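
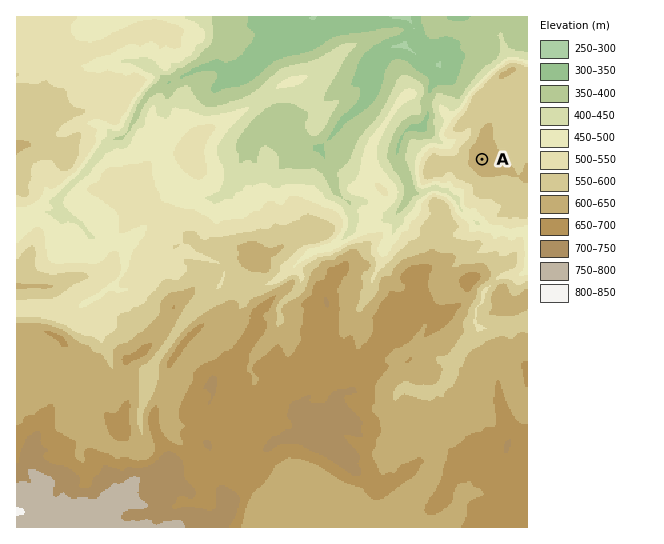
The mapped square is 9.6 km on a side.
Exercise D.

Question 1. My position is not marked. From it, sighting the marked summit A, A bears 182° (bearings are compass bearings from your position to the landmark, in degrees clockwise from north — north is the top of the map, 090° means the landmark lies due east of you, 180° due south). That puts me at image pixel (485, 79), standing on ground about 490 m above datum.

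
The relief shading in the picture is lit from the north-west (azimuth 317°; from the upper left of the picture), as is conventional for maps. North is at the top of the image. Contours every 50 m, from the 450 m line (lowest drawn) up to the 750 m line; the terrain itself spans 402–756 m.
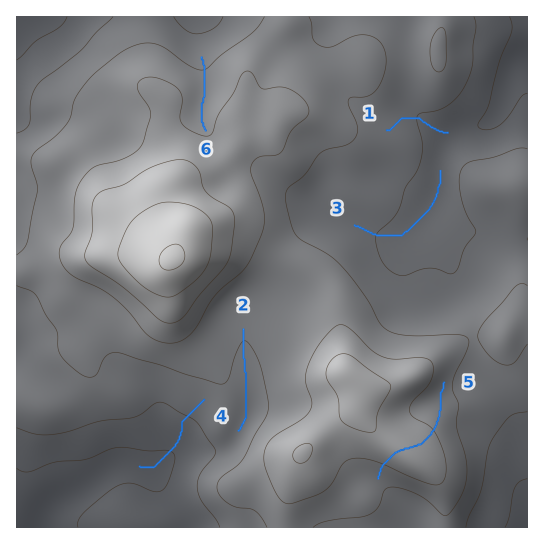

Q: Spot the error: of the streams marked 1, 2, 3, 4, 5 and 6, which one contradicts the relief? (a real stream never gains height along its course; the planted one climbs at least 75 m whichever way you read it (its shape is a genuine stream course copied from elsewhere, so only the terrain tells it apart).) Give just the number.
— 5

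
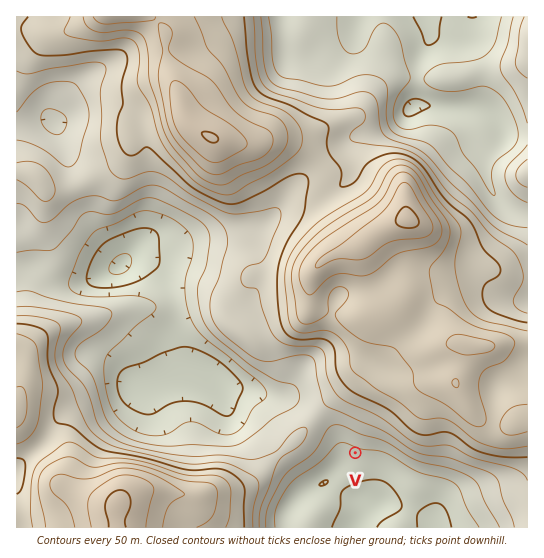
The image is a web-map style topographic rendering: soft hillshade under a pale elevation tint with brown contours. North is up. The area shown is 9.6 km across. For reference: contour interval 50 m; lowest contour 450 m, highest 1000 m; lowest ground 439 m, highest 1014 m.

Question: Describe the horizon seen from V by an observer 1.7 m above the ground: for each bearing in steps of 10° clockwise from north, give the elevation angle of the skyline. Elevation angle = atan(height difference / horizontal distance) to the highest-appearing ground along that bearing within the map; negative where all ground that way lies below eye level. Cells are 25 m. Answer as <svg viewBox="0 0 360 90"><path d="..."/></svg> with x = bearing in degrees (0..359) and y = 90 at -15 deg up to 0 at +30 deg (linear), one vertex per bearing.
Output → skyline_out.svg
<svg viewBox="0 0 360 90"><path d="M0 39l10-2 10-1 10 0 10 0 10 1 10 0 10 2 10 4 10 6 10 5 10 1 10 4 10 3 10 0 10-1 10 1 10 3 10 1 10-1 10-3 10-2 10 0 10-3 10-8 10-2 10 1 10 1 10-1 10-1 10 0 10 1 10 0 10-1 10-3 10-3"/></svg>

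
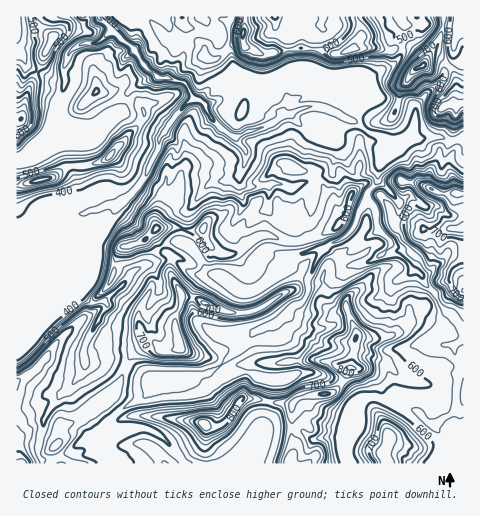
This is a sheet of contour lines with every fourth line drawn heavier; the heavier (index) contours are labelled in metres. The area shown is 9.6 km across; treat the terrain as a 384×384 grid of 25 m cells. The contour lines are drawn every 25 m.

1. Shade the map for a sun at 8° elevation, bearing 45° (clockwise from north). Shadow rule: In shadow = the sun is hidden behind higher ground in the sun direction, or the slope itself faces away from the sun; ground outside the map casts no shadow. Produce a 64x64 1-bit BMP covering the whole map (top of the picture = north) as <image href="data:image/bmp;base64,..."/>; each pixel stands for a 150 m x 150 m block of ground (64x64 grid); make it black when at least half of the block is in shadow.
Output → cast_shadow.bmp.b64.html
<image width="64" height="64" href="data:image/bmp;base64,Qk0+AgAAAAAAAD4AAAAoAAAAQAAAAEAAAAABAAEAAAAAAAACAAATCwAAEwsAAAIAAAAAAAAA////AAAAAAAQAD/gDADwABgAb+AMAPAAGAAP4A4AYAAAAB/4HgB4AAAA//weQHgACAP/4B4AcAAAAPgAPgAwAAAAAAB+AAAAAAAAAH44AAAAAAAAADgAAAAA8AAAAcAAAAD8AAP/4AAAAP+AH//gAAAA/+A//wAAAA//wAD4AAAAL/+AAAAAAAAH8AAADwAAAAfAAAAcBgAAA8A/AAEAYAABiP/AfwAwAAmA/+APADgGAID+8HYAPwOGAnAAZgAfA/wOQAFgAB8B+A4AAGAAPwD4DgAAIAA+AHgMAAAgA/4AfAw8ACAD/AA/uD4AAAf8AB/8fAAAH/wAD+DwD/Af/gAMIeAcOB/+AAQB4AAMP98AAGAAAAAfiAAA4AAAAB+AgABAAAAAf/7gAIAAAAB//vsAAAAAAj/+/4BgAAAAP/7/8HAAYAAP4Aj+MAAeAB4AAP44AAAAHAAAHhgAEAAfgAAIGAAQAB/AAAAIAMAGD+AAAAgAwAcH+AAAAwEAA/f8wAAGB+AB//6BAAYOfAH9/wGAhzwPgf3+AYDD/A/Of/4AAAP+B/g/8AAAAf8v+D/wAAAB///+H/gAAA///////AAAP//////0cAA//////4RwAHV/////APAA8B/j+/0A8IHgD4AAAAD4++APAAAAYPAPwAcAAAAw4A8A4wADADhgDgCBgAMAuA=="/>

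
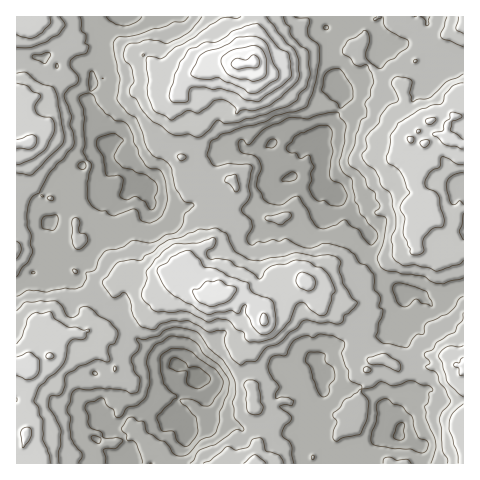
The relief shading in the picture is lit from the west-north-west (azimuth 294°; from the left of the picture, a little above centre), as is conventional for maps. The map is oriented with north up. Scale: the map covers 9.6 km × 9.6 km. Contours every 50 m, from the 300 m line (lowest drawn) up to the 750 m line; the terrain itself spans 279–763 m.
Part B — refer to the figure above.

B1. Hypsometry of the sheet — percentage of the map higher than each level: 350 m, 96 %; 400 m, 85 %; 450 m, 60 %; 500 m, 35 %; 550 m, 19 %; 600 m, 6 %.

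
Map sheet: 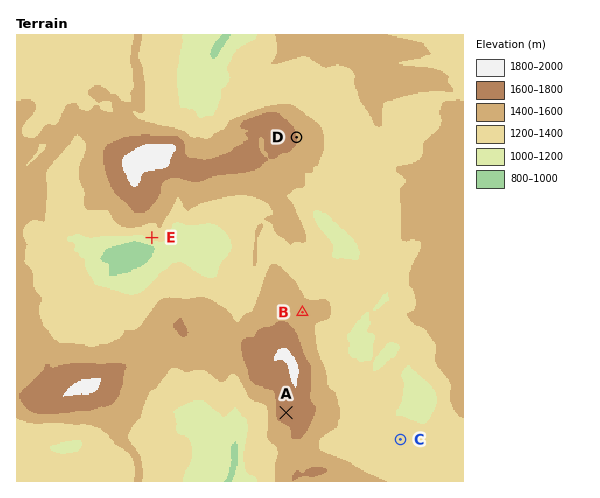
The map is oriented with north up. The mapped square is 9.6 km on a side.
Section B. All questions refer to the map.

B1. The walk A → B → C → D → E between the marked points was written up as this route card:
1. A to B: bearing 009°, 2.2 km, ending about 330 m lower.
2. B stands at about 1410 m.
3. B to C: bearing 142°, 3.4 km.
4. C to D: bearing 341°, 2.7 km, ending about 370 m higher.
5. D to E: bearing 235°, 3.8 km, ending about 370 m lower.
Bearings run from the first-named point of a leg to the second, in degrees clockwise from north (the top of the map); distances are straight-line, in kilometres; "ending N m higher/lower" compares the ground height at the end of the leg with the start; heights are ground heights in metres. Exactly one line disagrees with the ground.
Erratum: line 4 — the distance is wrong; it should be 6.8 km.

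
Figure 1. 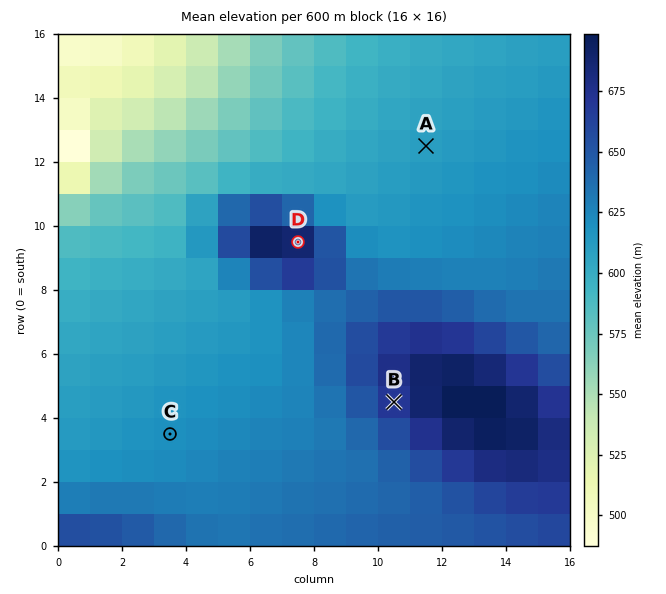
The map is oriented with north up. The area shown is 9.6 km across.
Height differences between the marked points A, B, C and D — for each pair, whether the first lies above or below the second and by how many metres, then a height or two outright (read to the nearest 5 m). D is above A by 85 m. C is below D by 75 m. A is below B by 60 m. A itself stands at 610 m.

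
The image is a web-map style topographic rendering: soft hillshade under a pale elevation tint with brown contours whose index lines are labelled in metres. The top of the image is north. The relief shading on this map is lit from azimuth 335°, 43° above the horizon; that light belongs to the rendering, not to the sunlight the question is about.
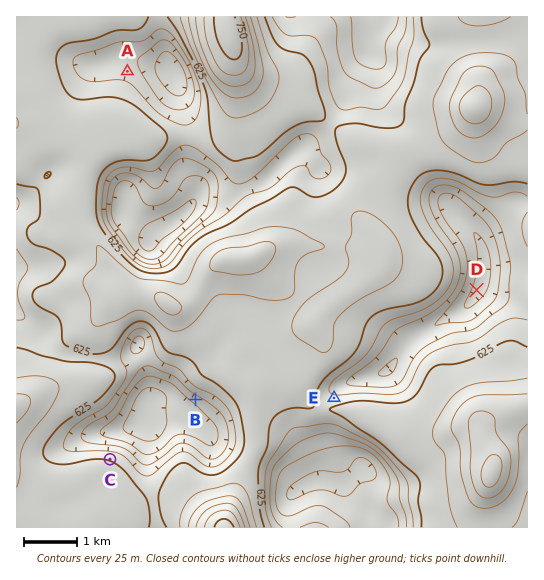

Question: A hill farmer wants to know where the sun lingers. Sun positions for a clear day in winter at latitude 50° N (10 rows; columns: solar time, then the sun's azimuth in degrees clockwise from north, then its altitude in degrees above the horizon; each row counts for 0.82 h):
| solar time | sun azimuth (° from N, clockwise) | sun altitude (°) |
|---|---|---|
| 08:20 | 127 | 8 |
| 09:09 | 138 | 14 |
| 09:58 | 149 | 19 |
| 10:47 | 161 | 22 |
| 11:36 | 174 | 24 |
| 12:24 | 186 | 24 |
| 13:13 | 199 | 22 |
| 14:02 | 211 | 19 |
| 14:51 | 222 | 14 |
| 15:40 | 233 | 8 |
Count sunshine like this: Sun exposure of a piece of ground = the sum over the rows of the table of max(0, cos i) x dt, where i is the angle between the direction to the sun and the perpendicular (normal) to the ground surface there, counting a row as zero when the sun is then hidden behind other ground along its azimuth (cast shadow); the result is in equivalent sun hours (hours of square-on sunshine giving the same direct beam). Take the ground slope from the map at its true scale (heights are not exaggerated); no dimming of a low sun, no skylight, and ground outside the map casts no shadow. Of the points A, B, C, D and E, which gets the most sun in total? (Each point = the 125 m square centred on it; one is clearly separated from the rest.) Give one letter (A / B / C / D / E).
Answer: B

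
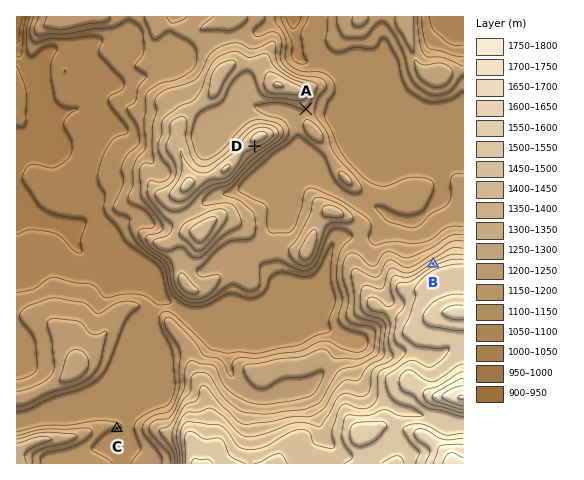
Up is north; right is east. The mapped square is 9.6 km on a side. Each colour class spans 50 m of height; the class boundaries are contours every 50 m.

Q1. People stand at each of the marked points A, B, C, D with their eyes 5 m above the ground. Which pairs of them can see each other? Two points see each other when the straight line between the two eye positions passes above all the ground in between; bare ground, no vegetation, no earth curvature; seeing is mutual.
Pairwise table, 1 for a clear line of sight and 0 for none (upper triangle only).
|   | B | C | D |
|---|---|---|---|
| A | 1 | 0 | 0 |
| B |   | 0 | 1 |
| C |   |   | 0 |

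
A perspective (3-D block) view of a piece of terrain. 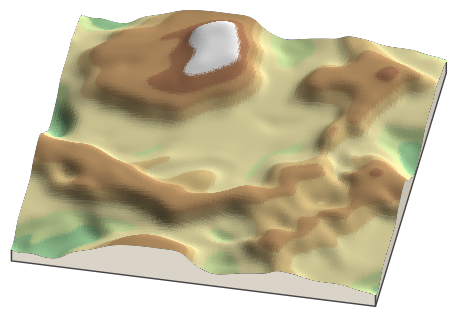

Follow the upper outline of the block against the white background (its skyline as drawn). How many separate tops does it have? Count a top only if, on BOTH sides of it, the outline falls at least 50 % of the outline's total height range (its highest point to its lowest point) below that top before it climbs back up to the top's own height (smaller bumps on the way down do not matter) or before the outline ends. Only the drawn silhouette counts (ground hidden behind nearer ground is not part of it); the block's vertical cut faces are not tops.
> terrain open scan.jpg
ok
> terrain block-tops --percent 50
0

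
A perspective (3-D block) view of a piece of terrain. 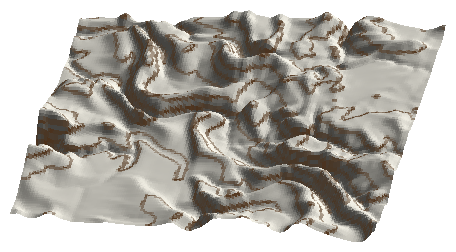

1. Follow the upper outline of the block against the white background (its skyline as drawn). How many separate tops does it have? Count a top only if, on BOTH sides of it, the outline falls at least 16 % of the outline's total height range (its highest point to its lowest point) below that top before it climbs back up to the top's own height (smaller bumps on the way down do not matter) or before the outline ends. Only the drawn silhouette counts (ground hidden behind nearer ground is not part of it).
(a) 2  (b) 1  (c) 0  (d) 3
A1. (c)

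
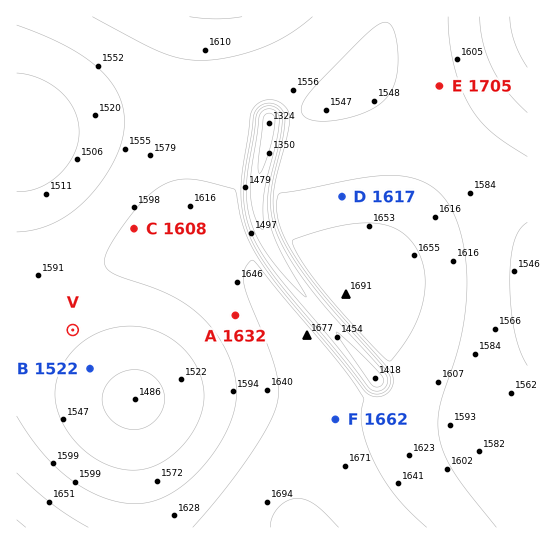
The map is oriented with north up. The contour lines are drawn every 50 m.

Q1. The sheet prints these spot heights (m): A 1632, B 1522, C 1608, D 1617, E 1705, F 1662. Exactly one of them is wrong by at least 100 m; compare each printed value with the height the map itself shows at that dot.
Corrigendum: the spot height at E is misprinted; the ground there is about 1580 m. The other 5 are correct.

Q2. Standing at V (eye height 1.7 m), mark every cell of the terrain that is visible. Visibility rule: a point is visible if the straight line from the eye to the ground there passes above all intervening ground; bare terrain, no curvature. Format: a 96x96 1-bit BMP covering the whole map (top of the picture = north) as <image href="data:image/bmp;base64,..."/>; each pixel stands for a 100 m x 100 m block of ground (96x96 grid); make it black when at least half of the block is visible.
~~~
<image width="96" height="96" href="data:image/bmp;base64,Qk2+BAAAAAAAAD4AAAAoAAAAYAAAAGAAAAABAAEAAAAAAIAEAAATCwAAEwsAAAIAAAAAAAAA////AAAAAAD///////gAAAAAAAD///////wAAAAAAAD///////4AAAAAAAD///////8AAAAAAAD///////+AAAAAAAD////////AAAAAAAD////////AAAAAAAD////////AAAAAAAD////////gAAAAAAD////////gAAAAAAD////////gAAAAAAD////////wAAAAAAD////////wAAAAAAD////////wAAAAAAD////////wAAAAAAD////////wAAAAAAD////////wAAAAAAD////////4AAAAAAD////////4AAAAAAD////////4AAAAAAD////////4AAAAAAD////////4AAAAAAD////////4AAAAAAD////////4AAAAAAD////////4AAAAAAD////////4AAAAAAD////////4AAAAAAD////////4AAAAAAD////////4AAAAAAD////////4AAAAAAD////////4AAAAAAD////////4AAAAAAD////////4AAAAAAD////////4AAAAAAB////////4AAAAAAA////////4AAAAAAAf///////4AAAAAAAH///////4AAAAAAAB///////4AAAAAAAAf//////wAAAAAAAAP//////gAAAAAAAAH//////AAAAAAAAAD//////AAAAAAAAAB/////+AAAAAAAAAA/////8AAAAAAAAAAf////4AAAAAAAAAAP////wAAAAAAAAAAD///+AAAAAAAAAAAB//+AAAAAAAAAAAAAP/AAAAAAAAAAAAAAAAAAAAAAAAAAAAAAAAAAAAAAAAAAAAAAAAAAAAAAAAAAAAAAAAAAAAAAAAAAAAAAAAAAAAAAAAAAAAAAAAAAAAAAAAAAAAAAAAAAAAAAAAAAAAAAAAAAAAAAAAAAAAAAAAAAAAAAAAAAAAAAAAAAAAAAAAAAAAAAAAAAAAAAAAAAAAAAAAAAAAAAAAAAAAAAAAAAAAAAAAAAAAAAAAAAAAAAAAAAAAAAAAAAAAAAAAAAAAAAAAAAAAAAAAAAAAAAAAAAAAAAAAAAAAAAAAAAAAAAAAAAAAAAAAAAAAAAAAAAAAAAAAAAAAAAAAAAAAAAAAAAAAAAAAAAAAAAAAAAAAAAAAAAAAAAAAAAAAAAAAAAAAAAAAAAAAAAAAAAAAAAAAAAAAAAAAAAAAAAAAAAAAAAAAAAAAAAAAAAAAAAAAAAAAAAAAAAAAAAAAAAAAAAAAAAAAAAAAAAAAAAAAAAAAAAAAAAAAAAAAAAAAAAAAAAAAAAAAAAAAAAAAAAAAAAAAAAAAAAAAAAAAAAAAAAAAAAAAAAAAAAAAAAAAAAAAAAAAAAAAAAAAAAAAAAAAAAAAAAAAAAAAAAAAAAAAAAAAAAAAAAAAAAAAAAAAAAAAAAAAAAAAAAAAAAAAAAAAAAAAAAAAAAAAAAAAAAAAAAAAAAAAAAAAAAAAAAAAAAAAAAAAAAAAAAAAAAAAAAAAAAAAAAAAAAAAAAAAAAAAAAAAAAAAAAA="/>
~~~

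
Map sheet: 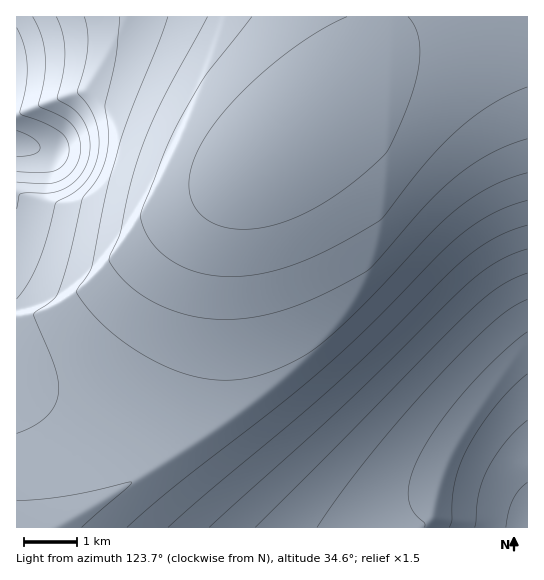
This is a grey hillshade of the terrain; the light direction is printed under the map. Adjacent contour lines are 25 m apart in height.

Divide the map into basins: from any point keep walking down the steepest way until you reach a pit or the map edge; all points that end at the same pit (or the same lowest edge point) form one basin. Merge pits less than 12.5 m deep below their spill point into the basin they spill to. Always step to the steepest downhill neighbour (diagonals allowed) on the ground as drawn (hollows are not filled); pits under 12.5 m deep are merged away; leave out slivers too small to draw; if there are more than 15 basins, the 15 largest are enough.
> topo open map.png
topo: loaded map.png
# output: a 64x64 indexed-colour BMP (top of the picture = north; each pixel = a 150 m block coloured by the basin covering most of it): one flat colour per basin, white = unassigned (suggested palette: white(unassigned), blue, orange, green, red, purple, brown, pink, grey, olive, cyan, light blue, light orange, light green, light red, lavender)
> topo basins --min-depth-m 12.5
<image width="64" height="64" href="data:image/bmp;base64,Qk12CAAAAAAAAHYAAAAoAAAAQAAAAEAAAAABAAQAAAAAAAAIAAATCwAAEwsAABAAAAAAAAAA////ALR3HwAOf/8ALKAsACgn1gC9Z5QAS1aMAMJ34wB/f38AIr28AM++FwDox64AeLv/AIrfmACWmP8A1bDFACIiIiIiIiIiIiIiIiIiIiIiIhERERERERERERERERERIiIiIiIiIiIiIiIiIiIiIiIhEREREREREREREREREREiIiIiIiIiIiIiIiIiIiIiIhERERERERERERERERERESIiIiIiIiIiIiIiIiIiIiIhERERERERERERERERERERIiIiIiIiIiIiIiIiIiIiIhEREREREREREREREREREREiIiIiIiIiIiIiIiIiIiIhERERERERERERERERERERESIiIiIiIiIiIiIiIiIiIhERERERERERERERERERERERIiIiIiIiIiIiIiIiIiIhEREREREREREREREREREREREiIiIiIiIiIiIiIiIiIhERERERERERERERERERERERESIiIiIiIiIiIiIiIiIhERERERERERERERERERERERERIiIiIiIiIiIiIiIiIiEREREREREREREREREREREREREiIiIiIiIiIiIiIiIiERERERERERERERERERERERERESIiIiIiIiIiIiIiIiERERERERERERERERERERERERERIiIiIiIiIiIiIiIREREREREREREREREREREREREREREiIiIiIiIRERERERERERERERERERERERERERERERERESIiIiERERERERERERERERERERERERERERERERERERERIiIREREREREREREREREREREREREREREREREREREREREhERERERERERERERERERERERERERERERERERERERERERERERERERERERERERERERERERERERERERERERERERERERERERERERERERERERERERERERERERERERERERERERERERERERERERERERERERERERERERERERERERERERERERERERERERERERERERERERERERERERERERERERERERERERERERERERERERERERERERERERERERERERERERERERERERERERERERERERERERERERERERERERERERERERERERERERERERERERERERERERERERERERERERERERERERERERERERERERERERERERERERERERERERERERERERERERERERERERERERERERERERERERERERERERERERERERERERERERERERERERERERERERERERERERERERERERERERERERERERERERERERERERERERERERERERERERERERERERERERERERERERERERERERERERERERERERERERERERERERERERERERERERERERERERERERERERERERERERERERERERERERERERERERERERERERERERERERERERERERERERERERERERERERERERERERERERERERERERERERERERERERERERERERERERERERERERERERERERERERERERERERERERERERERERERERERERERERERERERERERERERERERERERERERERERERERERERERERERERERERERERERERERERERERERERERERERERERERERERERERERERERERERERERERERERERERERERERERERERERERERERERERERERERERERERERERERERERERERERERERERERERERERERERERERERERERERERERERERERERERERERERERERERERERERERERERERERERERERERERERERERERERERERERERERERERERERERERERERERERERERERERERERERERERERERERERERERERERERERERERERERERERERERERERERERERERERERERERERERERERERERERERERERERERERERERERERERERERERERERERERERERERERERERERERERERERERERERERERERERERERERERERERERERERERERERERERERERERERERERERERERERERERERERERERERERERERERERERERERERERERERERERERERERERERERERERERERERERERERERERERERERERERERERERERERERERERERERERERERERERERERERERERERERERERERERERERERERERERERERERERERERERERERERERERERERERERERERERERERERERERERERERERERERERERERERERERERERERERERERERERERERERERERERERERERERERERERERERERERERERERERERERERERERERERERERERERERERERERERERERERERERERERERERERERERERERERERERERERERERERERERERERERERERERERERERERERERERERERERERERERERERERERERERERERERERERERERERERERERERERERERERERERERERERERERERERERERERERERERERERERERERERERERERERERERERERERERERERERERERERERERERERERERERERERERERERERERERERERERERERERERERERERERERERERERERERERERERERERERERERERERERERERERERERERERERERERERERERERERERERERERERERERERERERERERERERERERERERERERERERERERERERERERERERERERERERERERERERERERERERERERERERERERERERERERERERERERERERERERERERERERERER"/>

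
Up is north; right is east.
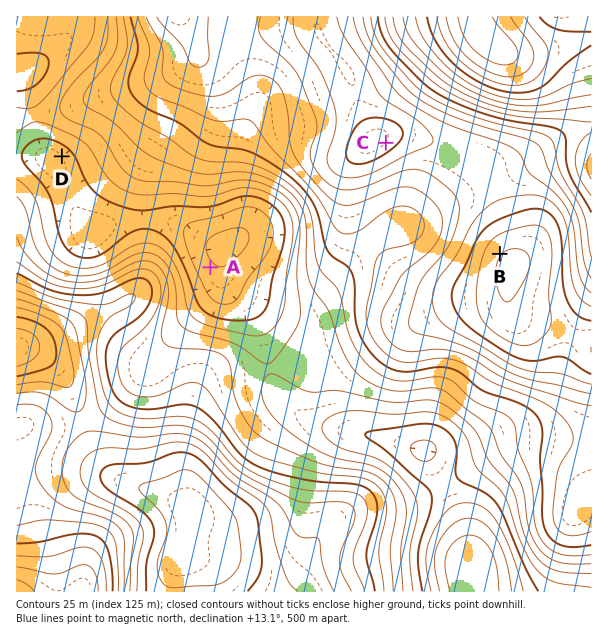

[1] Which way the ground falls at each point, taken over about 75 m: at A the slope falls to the NE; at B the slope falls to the NW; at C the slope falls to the SE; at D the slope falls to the SW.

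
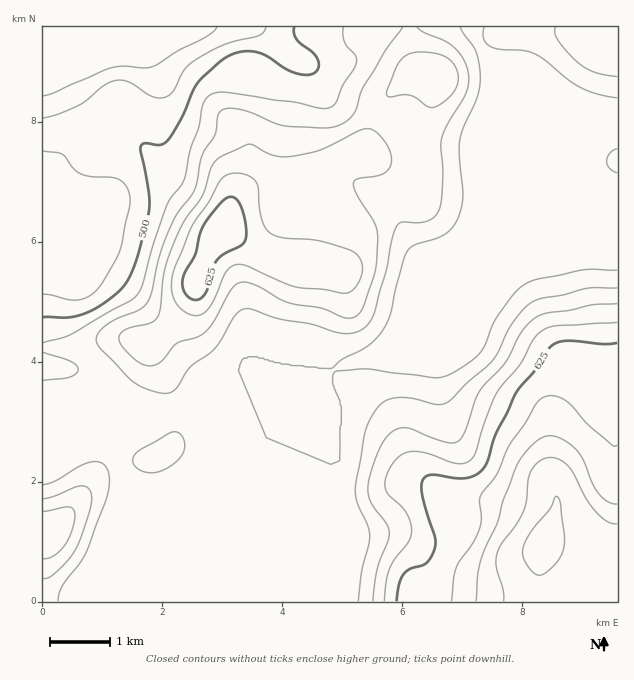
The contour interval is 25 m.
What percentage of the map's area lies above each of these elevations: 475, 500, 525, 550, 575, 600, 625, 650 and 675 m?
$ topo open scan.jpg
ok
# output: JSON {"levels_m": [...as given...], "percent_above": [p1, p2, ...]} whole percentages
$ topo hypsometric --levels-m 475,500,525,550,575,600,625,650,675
{"levels_m": [475, 500, 525, 550, 575, 600, 625, 650, 675], "percent_above": [94, 89, 69, 41, 28, 18, 13, 8, 5]}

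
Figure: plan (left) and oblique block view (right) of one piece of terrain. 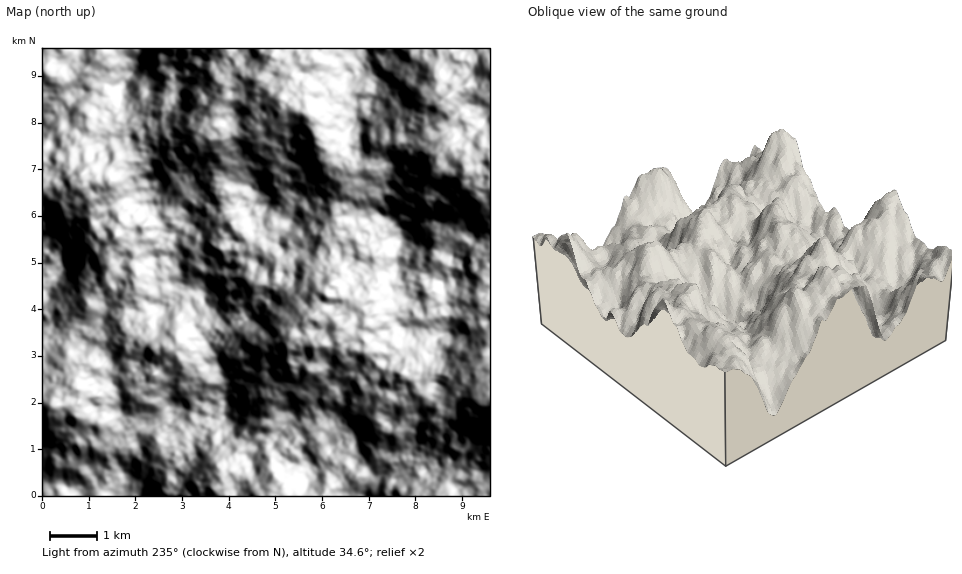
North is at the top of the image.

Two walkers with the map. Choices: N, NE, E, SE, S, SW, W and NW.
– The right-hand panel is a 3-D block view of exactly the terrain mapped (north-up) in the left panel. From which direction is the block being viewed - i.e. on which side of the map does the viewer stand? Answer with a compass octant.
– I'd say SE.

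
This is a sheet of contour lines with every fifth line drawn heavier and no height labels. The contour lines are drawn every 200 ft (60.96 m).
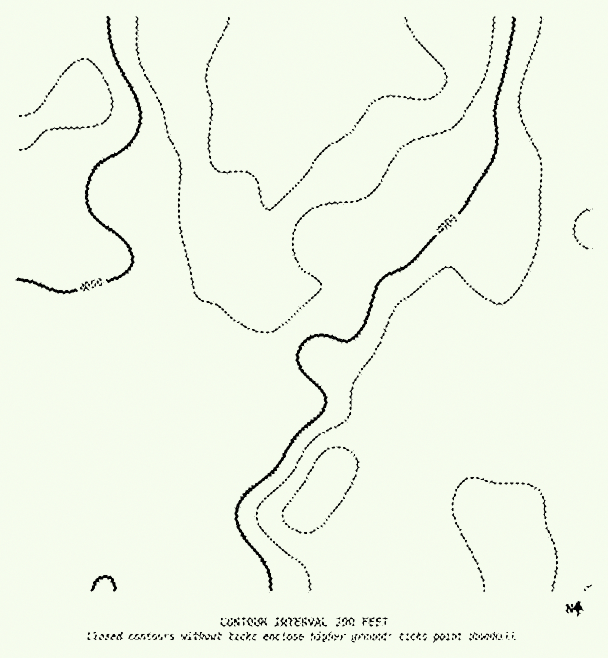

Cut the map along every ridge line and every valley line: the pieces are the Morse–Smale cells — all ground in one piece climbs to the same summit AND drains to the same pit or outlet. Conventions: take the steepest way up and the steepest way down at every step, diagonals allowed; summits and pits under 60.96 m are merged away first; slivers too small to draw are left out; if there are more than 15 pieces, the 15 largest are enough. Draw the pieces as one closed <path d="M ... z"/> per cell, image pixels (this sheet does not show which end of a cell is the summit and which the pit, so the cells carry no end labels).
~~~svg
<path d="M591 16l-413 1 0 18 3 15 5 9 6 7 9 4 17 3 42 0 16-7 17-16 2 21-21 49-31 14-14 16-12 23-9 36 8 57-8 21-18 25-7 4-28 27-113 47-26 0 1 202 187-1 0-48-4-16 6-24 17-33 1-21 3-3 12 2 16-3 34-38-1-12-10-24-7-33-7-53 3 4 26 0 27-6 6-5 11-15 7-14 5-16 0-27-5-27-8-21-28-39-10-27 1-14 15 17 6 11 18 10 25 26 35 18 31 32 20 12 28 24 10 9 0 8 7 15 4 13 1 33-7 30-13 14-15 12-56 136 7 26 1 15-27 21-21 11-22 20 246 0z"/><path d="M299 78l-1 14 10 27 28 39 8 21 5 27 0 27-5 16-7 14-11 15-6 5-27 6-26 0-3-4 7 53 7 33 10 24 1 12-34 38-16 3-12-2-3 3-1 21-17 33-6 24 4 16 0 49 20 0 3-3 10-3 66-6 32-8 7 3 3 17 23-21 21-11 24-18 3-3 0-8-8-31 1-6 49-120 6-12 26-23 8-22 0-44-4-13-7-15 0-8-38-33-20-12-31-32-35-18-25-26-18-10-6-11z"/><path d="M177 16l-161 1 1 373 25 0 113-47 28-27 7-4 22-34 4-18-5-20-3-31 6-29 20-36 14-12 26-12 21-49-1-20-4 1-18 16-12 5-42 0-17-3-9-4-6-7-5-9z"/><path d="M339 572l-36 8-57 4-15 4-7 3 120 1 0-10z"/>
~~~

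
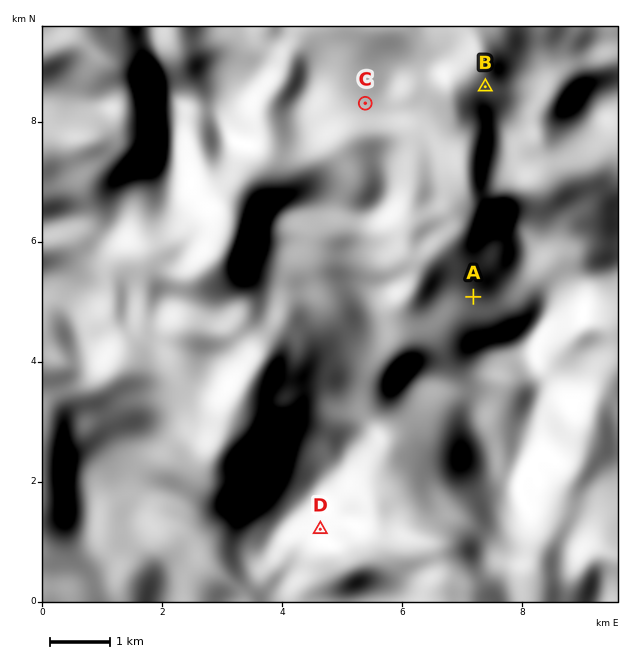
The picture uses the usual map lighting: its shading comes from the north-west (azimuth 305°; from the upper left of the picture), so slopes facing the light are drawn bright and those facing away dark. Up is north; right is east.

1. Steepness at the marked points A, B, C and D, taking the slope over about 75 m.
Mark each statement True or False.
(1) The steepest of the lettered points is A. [False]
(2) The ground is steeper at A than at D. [False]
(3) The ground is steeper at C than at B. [False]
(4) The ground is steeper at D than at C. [True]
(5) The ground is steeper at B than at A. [True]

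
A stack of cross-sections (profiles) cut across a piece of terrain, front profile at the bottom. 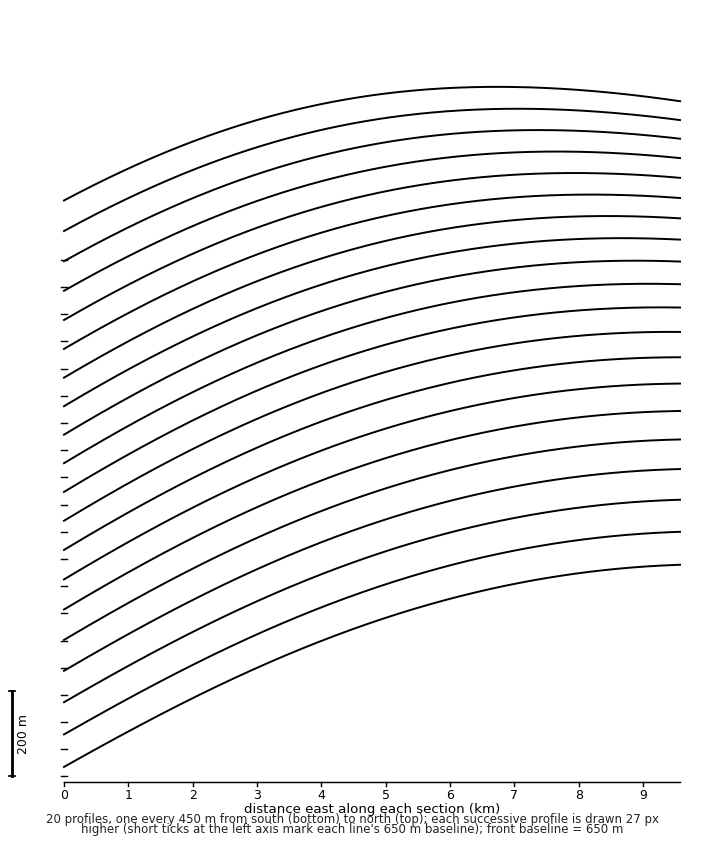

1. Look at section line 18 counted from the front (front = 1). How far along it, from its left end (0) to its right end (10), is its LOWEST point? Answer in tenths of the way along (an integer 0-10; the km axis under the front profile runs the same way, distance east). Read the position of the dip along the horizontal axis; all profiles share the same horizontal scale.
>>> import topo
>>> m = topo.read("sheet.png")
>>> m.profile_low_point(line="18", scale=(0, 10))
0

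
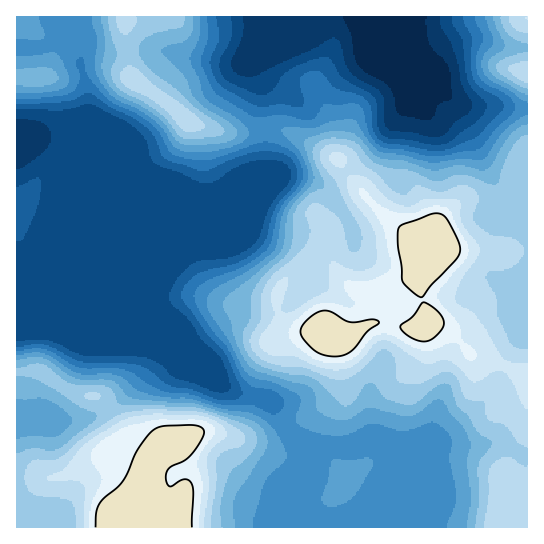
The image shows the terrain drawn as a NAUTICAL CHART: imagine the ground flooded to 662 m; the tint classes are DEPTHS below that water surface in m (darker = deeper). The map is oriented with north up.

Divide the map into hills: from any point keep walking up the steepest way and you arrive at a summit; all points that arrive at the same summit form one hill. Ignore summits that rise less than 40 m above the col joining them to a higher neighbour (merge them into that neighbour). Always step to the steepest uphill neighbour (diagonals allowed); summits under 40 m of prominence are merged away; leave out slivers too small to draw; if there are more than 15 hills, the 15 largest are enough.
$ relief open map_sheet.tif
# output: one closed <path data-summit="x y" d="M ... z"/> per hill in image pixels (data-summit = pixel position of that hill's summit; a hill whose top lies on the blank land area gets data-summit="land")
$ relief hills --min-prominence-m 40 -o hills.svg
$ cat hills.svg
<path data-summit="land" d="M378 16l-53 0-12 9-44 19-14 10-3 9 9 26 0 33 3 11 0 26 3 20-30 20-20 5-19-1-118-48 12 12 5 11 56 135 6 6 11 5 10 10 8 15 37 38 18 8 27 6 14 26 19 19 8 23 0 8-8 24 2 27 222 0 1-419-31-4-24 2-19-6-9-7-9-17-6-6-28-12-5-5-6-13-7-6z"/><path data-summit="land" d="M69 143l-4 24 56 134 3 9 0 13-4 10-6 6-17 1-31-17-9-13 0-12 6-13-1-24-25 62-10 8-11 2 0 194 287 1 0-27 8-24 0-8-8-23-19-19-14-26-27-6-18-8-37-38-8-15-10-10-11-5-6-6-56-135-5-11z"/><path data-summit="134 81" d="M323 16l-306 0-1 122 9 2 16-4 24 0 2 5 14 14 108 45 17 4 11 0 20-5 30-20-3-20 0-26-3-11 0-33-8-19-1-11 9-11 52-23z"/><path data-summit="527 17" d="M527 16l-148 0 0 6 5 13 7 6 6 13 5 5 28 12 6 6 9 17 9 7 19 6 24-2 13 3 17 0z"/>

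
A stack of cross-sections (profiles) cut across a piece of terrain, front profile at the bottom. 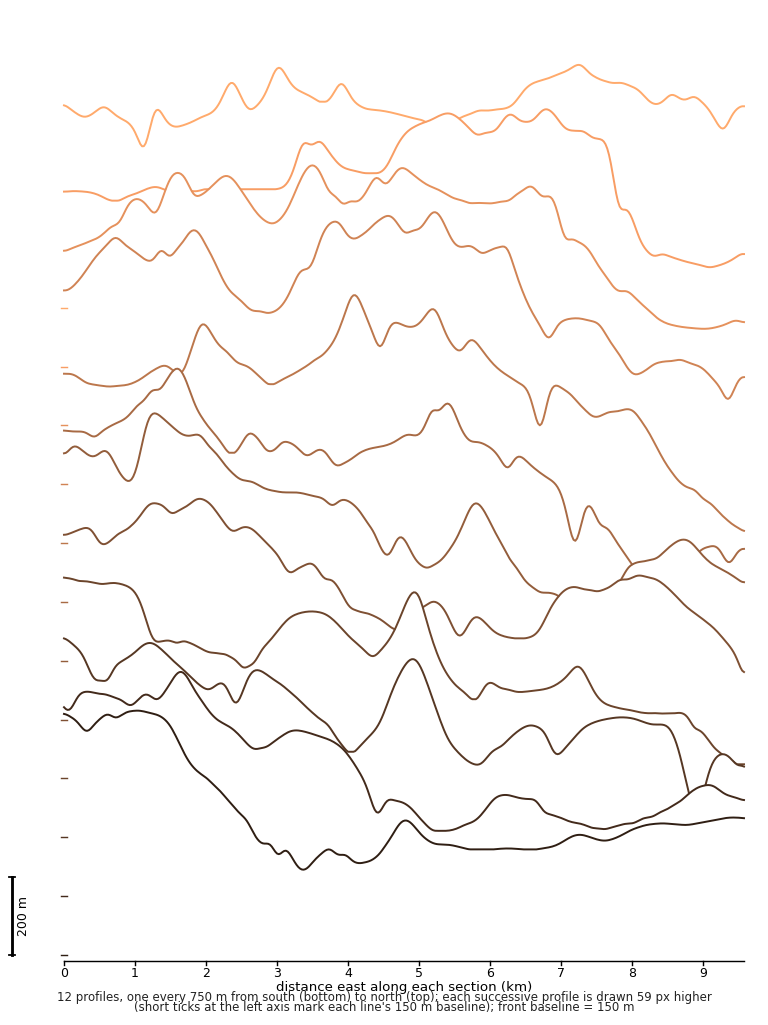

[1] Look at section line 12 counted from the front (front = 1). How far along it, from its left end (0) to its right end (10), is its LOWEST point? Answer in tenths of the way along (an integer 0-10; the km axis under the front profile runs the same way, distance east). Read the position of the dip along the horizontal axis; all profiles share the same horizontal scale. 1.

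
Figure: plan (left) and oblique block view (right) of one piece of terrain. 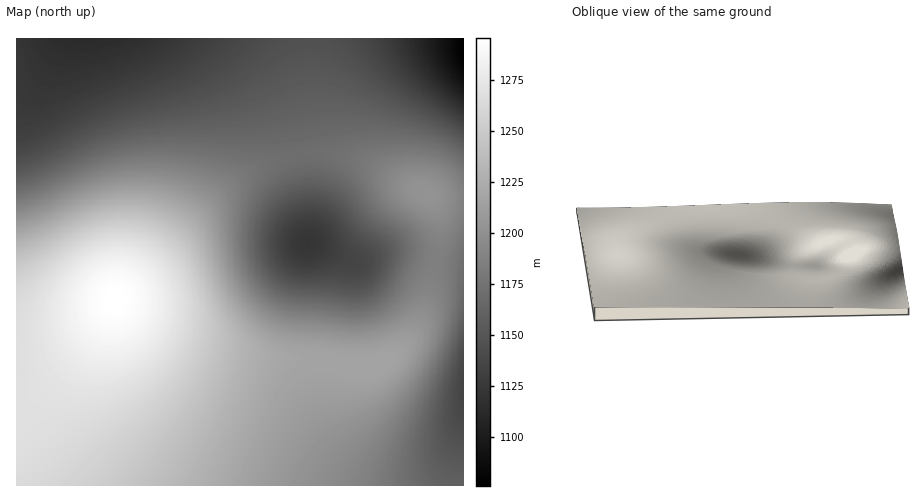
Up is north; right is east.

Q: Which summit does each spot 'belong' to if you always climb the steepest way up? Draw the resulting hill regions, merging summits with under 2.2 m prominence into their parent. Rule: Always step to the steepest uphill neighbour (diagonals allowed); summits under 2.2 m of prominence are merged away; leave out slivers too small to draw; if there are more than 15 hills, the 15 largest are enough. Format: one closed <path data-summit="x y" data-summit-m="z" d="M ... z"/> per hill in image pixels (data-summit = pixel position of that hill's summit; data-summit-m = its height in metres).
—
<path data-summit="116 300" data-summit-m="1296" d="M253 38l-237 1 1 447 447-1 0-219-61-13-21 1-27 8-47-19 1-18-4-37-15-86-7-21-9-19z"/><path data-summit="425 193" data-summit-m="1203" d="M463 38l-209 1 20 23 9 19 7 21 15 86 4 37-1 18 47 19 27-8 21-1 61 12z"/>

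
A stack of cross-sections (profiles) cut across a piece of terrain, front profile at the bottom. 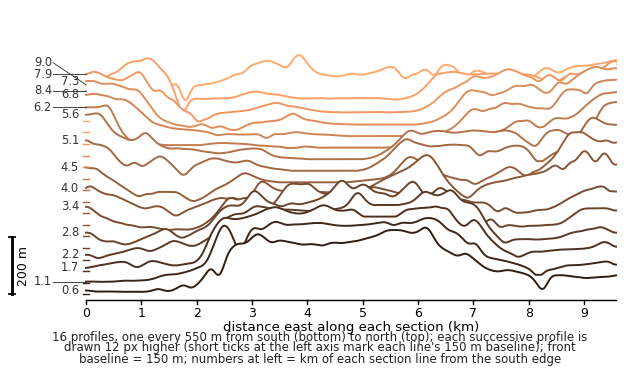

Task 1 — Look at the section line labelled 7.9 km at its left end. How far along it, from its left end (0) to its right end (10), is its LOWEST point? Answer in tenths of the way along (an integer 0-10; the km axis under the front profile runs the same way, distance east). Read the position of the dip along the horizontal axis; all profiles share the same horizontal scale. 2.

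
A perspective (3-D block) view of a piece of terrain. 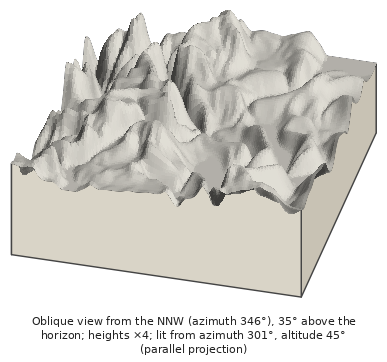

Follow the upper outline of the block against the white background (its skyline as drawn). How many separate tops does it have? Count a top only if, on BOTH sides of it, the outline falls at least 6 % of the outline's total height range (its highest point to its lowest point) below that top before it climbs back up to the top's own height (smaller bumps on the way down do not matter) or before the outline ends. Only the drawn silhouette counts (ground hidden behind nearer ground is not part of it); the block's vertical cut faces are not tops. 4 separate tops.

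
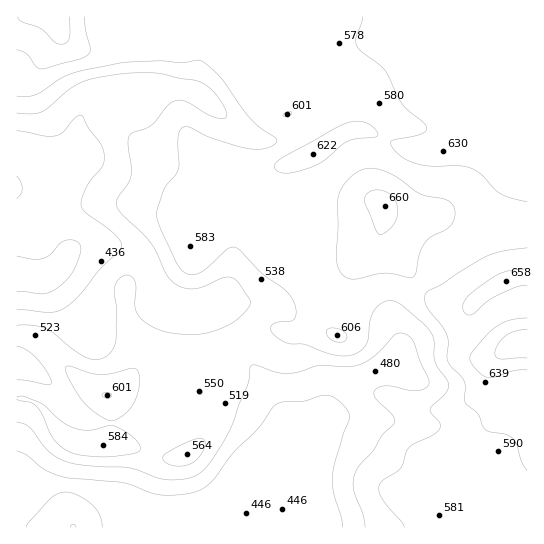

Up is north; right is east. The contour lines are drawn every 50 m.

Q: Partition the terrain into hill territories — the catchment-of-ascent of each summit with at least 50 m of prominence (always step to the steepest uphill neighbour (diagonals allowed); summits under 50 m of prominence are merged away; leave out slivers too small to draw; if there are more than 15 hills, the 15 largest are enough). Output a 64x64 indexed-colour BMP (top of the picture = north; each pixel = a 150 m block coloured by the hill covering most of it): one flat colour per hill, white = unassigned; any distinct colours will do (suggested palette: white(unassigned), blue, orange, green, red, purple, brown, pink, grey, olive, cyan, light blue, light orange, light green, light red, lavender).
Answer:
<image width="64" height="64" href="data:image/bmp;base64,Qk12CAAAAAAAAHYAAAAoAAAAQAAAAEAAAAABAAQAAAAAAAAIAAATCwAAEwsAABAAAAAAAAAA////ALR3HwAOf/8ALKAsACgn1gC9Z5QAS1aMAMJ34wB/f38AIr28AM++FwDox64AeLv/AIrfmACWmP8A1bDFAFVVVVVVVRERERERERERERERERERERERERERERERERERVVVVVVVVERERERERERERERERERERERERERERERERERFVVVVVVVEREREREREREREREREREREREREREREREREREVVVVVVVERERIiIiERERERERERERERERERERERERERERVVVVVVERESIiIiIiEREREREREREREREREREREREREREiIiIiIiIiIiIiIiIhERERERERERERERERERERERERESIiIiIiIiIiIiIiIiIRERERERERERERERERERERERERIiIiIiIiIiIiIiIiIiEREREREREREREREREREREREREiIiIiIiIiIiIiIiIiIhERERERERERERERERERERERESIiIiIiIiIiIiIiIiIiIRERERERERERERERERERERERIiIiIiIiIiIiIiIiIiIiEREREREREREREREREREREREiIiIiIiIiIiIiIiIiIiIhERERERERERERERERERERESIiIiIiIiIiIiIiIiIiIiIRERERERERERERERERERERIiIiIiIiIiIiIiIiIiIiIiEREREREREREREREREREREiIiIiIiIiIiIiIiIiIiIiIRERERERERERERERERERESIiIiIiIiIiIiIiIiIiIiIhERERERERERERERERERERIiIiIiIiIiIiIiIiIiIiIhEREREREREREREREREREREiIiIiIiIiIiIiIiIiIiIhERERERERERERERERERERESIiIiIiIiIiIiIiIiIiIiERERERERERERERERERERERIiIiIiIiIiIiIiIiIiIiEREREREREREREREREREREREiIiIiIiIiIiIiIiIiIiERERERERERERERERERERERESIiIiIiIiIiIiIiIiIiIRERERERERERERERERERERERIiIiIiIiIiIiIiIiIiIREREREREREREREREREREREREiIiIiIiIiIiIiIiIiIhERERERERERERERERERERERESIiIiIiIiIiIiIiIiIhERERERERERERERERERERERERIiIiIiIiIiIiIiIiIiEREREREREREREREREREREREREiIiIiIiIiIiIiIiIiEREREREREREREzERERERERERESIiIiIiEREiIiIiIiEREREREREREREzMxERERERERERIiIiIhERERESIhERETMzMzMzMzMzMzMzEREREREREREiIiIhERERERIRERERMzMzMzMzMzMzMzMxERERERERESIiIhERERERERERERETMzMzMzMzMzMzMzMxERERERERIREhERERERERERERERMzMzMzMzMzMzMzMzMREREREREREREREREREREREREREzMzMzMzMzMzMzMzMxERERERERERERERERERERERERETMzMzMzMzMzMzMzMzMREREREREREREREREREREREREREzMzMzMzMzMzMzMzMxERERERERERERERERERERERERETMzMzMzMzMzMzMzMzMRERERERERERERERERERERERERETMzMzMzMzMzMzMzMzEREREREREREREREREREREREREREzMzMzMzMzMzMzMzMxERERERERERERERERERERERERERMzMzMzMzMzMzMzMzEREREREREREREREREREREREREREzMzMzMzMzMzMzMzMRERERERERERERERERERERERERETMzMzMzMzMzMzMzMxEREREREREREREREREREREREREREREzMzMzMzMzMzMzEREREUREEREREREREREREREREREREREzMzMzMzMzMzERERERRERBERERERERERERERERERERERMzMzMzMzMRERERERFEREQRERERERERERERERERERERETMzMzMxEREREREREUREREEREREREREREREREREREREREzMzMRERERERERERREREQRERERERERERERERERERERERMzERERERERERERFEREREEREREREREREREREREREREREREREREREREREREUREREQRERERERERERERERERERERERERERERERERERERRERERBERERERERERERERERERERERERERERERERERERFEREREEREREREREREREREREREREREREREREREREREREUREREQRERERERERERERERERERERERERERERERERERERREREREERERERERERERERERERERERERERERERERERERFERERERBEREREREREREREREREREREREREREREREREREUREREREREREQRERERERERERERERERERERERERERERERREREREREREREREQRERERERERERERERERERERERERERFERERERERERERERBEREREREREREREREREREREREREREUREREREREREREREQRERERERERERERERERERERERERERRERERERERERERERBERERERERERERERERERERERERERFEREREREREREREREEREREREREREREREREREREREREREUREREREREREREREQRERERERERERERERERERERERERERRERERERERERERERBERERERERERERERERERERERERERFEREREREREREREREEREREREREREREREREREREREREREURERERERERERERERBERERERERERERERERERERERERER"/>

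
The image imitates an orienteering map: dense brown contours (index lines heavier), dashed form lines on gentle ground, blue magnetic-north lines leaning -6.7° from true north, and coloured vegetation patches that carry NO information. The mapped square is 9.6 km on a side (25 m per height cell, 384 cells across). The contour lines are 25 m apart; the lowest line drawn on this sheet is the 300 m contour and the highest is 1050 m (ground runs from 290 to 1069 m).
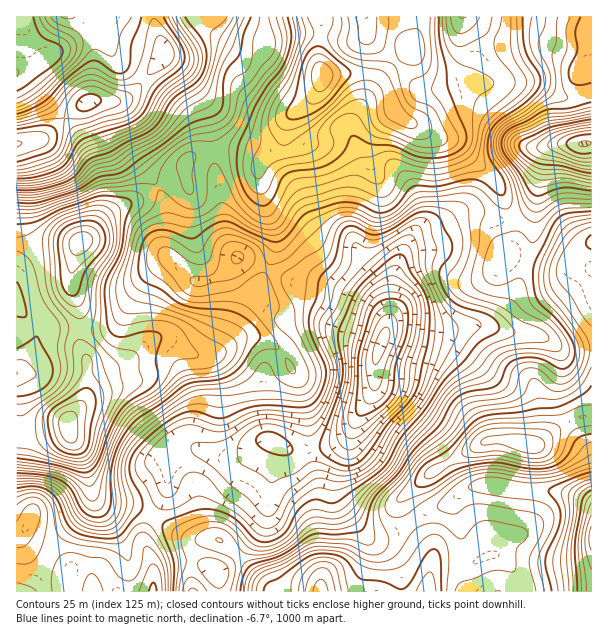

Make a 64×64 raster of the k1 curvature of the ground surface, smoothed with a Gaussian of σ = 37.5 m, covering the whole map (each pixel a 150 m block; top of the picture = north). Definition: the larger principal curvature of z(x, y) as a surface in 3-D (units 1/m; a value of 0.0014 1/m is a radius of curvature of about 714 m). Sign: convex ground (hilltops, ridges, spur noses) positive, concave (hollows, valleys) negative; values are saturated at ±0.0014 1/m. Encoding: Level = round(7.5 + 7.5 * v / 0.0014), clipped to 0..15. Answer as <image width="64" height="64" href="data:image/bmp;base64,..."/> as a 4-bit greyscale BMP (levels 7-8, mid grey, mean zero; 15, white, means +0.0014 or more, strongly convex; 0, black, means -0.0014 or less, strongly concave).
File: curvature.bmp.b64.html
<image width="64" height="64" href="data:image/bmp;base64,Qk12CAAAAAAAAHYAAAAoAAAAQAAAAEAAAAABAAQAAAAAAAAIAAATCwAAEwsAABAAAAAAAAAAAAAAABEREQAiIiIAMzMzAERERABVVVUAZmZmAHd3dwCIiIgAmZmZAKqqqgC7u7sAzMzMAN3d3QDu7u4A////AIiZd4m5iKt3e/+4iJrOuYmu2YiJmIef6HeId3rKmJqIiJl3eaiJvHZ7/6ZVi979uq7peKqZh47oiIh3i7qImoiImod5l3nMhmv+lkWd7e/sveyrupqYjPmJqYibqYeriIial2iGacuXe+yXad7Jmsy83tuYiJiL6oiaqamZh6uIeJqoeIaLyYiLy6mu/ZZWisubyXZ3iIrbh3iZmaqIq4h3mqqZiKymaLy7zf/adVVp24iqh3iIicuYiIiJq5m7h3eKq7qa3IV63Lze7KhlVGnMh5upmYiZupmZiJqruruGh3mrzL3biK3bqau6qHZWest3iqq6mZmph4mZmZq8y4d2V4nN3tuqzKiImqqYdmebu3Voq9ypiIiHiZmYiazLqXQ1Z679y7u5doiZmIiHd6q6ZWec/8mIh3iZmZmJm8yocyVnr/26qpdmiZmHeId4qbp4iavv/amIiZmIiIiau5eFRni//amIl2aKqYd4iHmYq5qqqq3//ah4h3d4iJmql5dniL/8p3eIeJqpiHiIiYebqqmYeL//+nZmZniZmZiImpl4v/yXVXiImpmHeIiYd6uodmZmeu//6nZmeJmruqvN3brf+4ZFZ3iZiIeIiId3q5dUVmV5vP//65mqvN7czP7u7f/qdlV3d4iIiIiHd3erh2Znd4qqq///7d7//cupzLvO/sqHdnd3eIiZiHZ3eLuYiIiImZmInf/////sqHeZmb/ry5eId3d3eaqXZWd5zKmIiJmZmYdovv/+y83JiIiaz9q8qHeHdmV5qpdVZ4nNqXd4mpiJmHiruqmJrN3Lq83u66u4d4h3d4qrqXZ4mc24d4iZmYmqmbuYiIiJvMyrzM39u8uYiYiJmZqqqqqZzbh4iHZ4iJqrupiIiYeauneIit7Lzdy6mId3iJq7uprMqIiHVXd3irupd4iamImqd2Z5vcqs3u25dWeJmauqrMypmYdVd3iauph3iJu5iKuIZWituIiazuyoiaqZmaq9y7qph3d4iJqqmHiJvLl3m3hmZ624iHiKzd3dyqmHicy7y6h3iZmZmZmIeKzduXeKd3d3rsmamIiJve7cqXZ7y6qrqGaJqpiZiIiKzcu5dmmIiZnOypmqmHiaq83Kd6y7upqpZniJmZmHiKu6mZhleqmZmt2neJqpmaqZm8yr26uoiaqHd3iZqYiJmYiIh2aLqYd5zKd3iqqqqpiJq8y4m6d4mpdmZ4q6iImIiIdmZ7uYdljMqYiJq8zLqYiaqXeslniZmGZnirqYh3eJh2Z6y4iHaczKh3iZq7uqmZmIeKuXeZmIZnd5u6mHZ4mZh5vKiIiL3cmHeImpeJmZmZiaqqmZqXd2ZmirqYd5qqqZrLl4ia3tuHeJiahleImZmrmKqqqpZndmV6u6qqupmqq7mHeJruynZ4iJmGVniJq7p3mpiLp2eIdnrMzLqph5q7mYd4mv66doh3iZdniHiryWeKmHm6iImZrNy7qpiIisuZh3iK7rqXiHeIiIiph3rKd4mYibyoiavNyZqqqYmazJiIiHnuuqmYd3eIm7p2WMyYiJqqrLmImruXiKqpmZm9qHmIed7Ku6l2Vnist1RGrKmIm6iKynd4qnZomqqZiK3KmZiazuzMqGVVacyXZVasuIibplnKh3iZhneamqiHi8u6qrzd/tyodlZ6uod4eK3JiJuVSNuXiJqHeKqYqYeKvNzMzczd3Ll3eJmqh3mqzcl3ipZY3ah3iZiJqoiZmZu83MzLur3cypmqmaqZmavdqHaJl3nNyoZ4iImZibqZrLururuqvd3dy7mZq7uqm8uYd4mZmqzcqHiIiIms25irqYqqqqq93N7bqZq7qZmry4mZmZqqq8u6iJh2aL/pd5uYiZiIiJvLvduZmrqIiKzKiJmZmamruqmZmHZ578iImqqnZmZ3m8iKy6mKuYiIvcl3eIiImauqmJmYiJz/uZqqu5dnZmetuHmrupqoeIm9yXZ4iIiJqomYmZiJz/67qZu5h3dlaM2oiJrMu6h3ibzLmImZmIipd5mZmZvv+pmHm5Z3h1Vp3ImaqrzdypiZq6u7u6qZiJhmiqqqrN63RVeadGd3Q2zaeKqqmb3cu6mqmqmau6mIqXebzd3cy4U1eIhkaHZVrriImZmImru7uqqauYiZmYmqms3MzMzLhDaYd2Voh3ndl4iHeImaqYiImqvLmZdmeLus7bqYm9ynaJeIdnmYm9t3mGVniaqodmeJu83Mp2Z4rL7suYeKztuqmau5m6q8p1aIZFaKuph2Z4mrvM7ZiIiK3rmqh4ms3cqZvv/cuqp1VnhlZ5q7upd6qZq6rfyYd2n9dYqIiJq8zKrO//u6qGVVaJiZqqq7qZuYibur7qhme/tliXeImavN3My867y4ZmZ6vLqpmJq7u4eJq7vey6qt6XeZh4iJqrzduXeLvduIiKzcqZh3aKvJd5iKvN3v/+25iaqYiImZq7ynVnqs7sqqrduYhldmjMl4lmm8/szcu6qby5mYmImpiahmaInO/bqsuah0NnebuomFV778hmd5qqzKmZmYiql3mZmHibzuyqyXmXVHmrqZqnVXvux2ZWeazMqIiamaqGeKqZiby7y5q4eZd2i9yom6hmet25d2V5us2neJqqund6qHibyoiqmqmJiIiu7KmruYd6zbqph3mpvrd3irvJeJmHZ5y4Z4mamamJms/ah4upiIrNu6mIeZiuyHd5vMmImJh4"/>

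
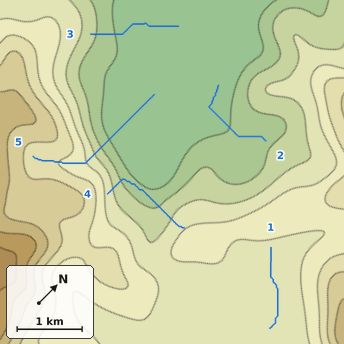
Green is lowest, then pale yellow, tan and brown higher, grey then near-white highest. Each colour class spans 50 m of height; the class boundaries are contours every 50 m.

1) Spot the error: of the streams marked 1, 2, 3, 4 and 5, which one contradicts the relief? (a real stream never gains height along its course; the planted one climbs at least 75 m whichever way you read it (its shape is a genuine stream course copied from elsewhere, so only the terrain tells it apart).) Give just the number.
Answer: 4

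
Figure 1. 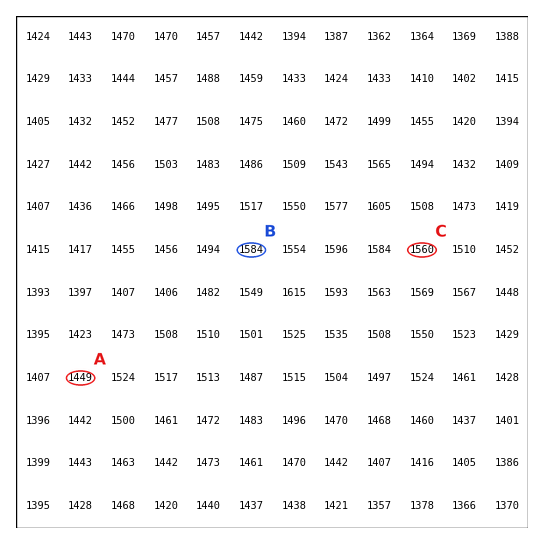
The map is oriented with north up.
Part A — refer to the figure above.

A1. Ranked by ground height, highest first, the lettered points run B C A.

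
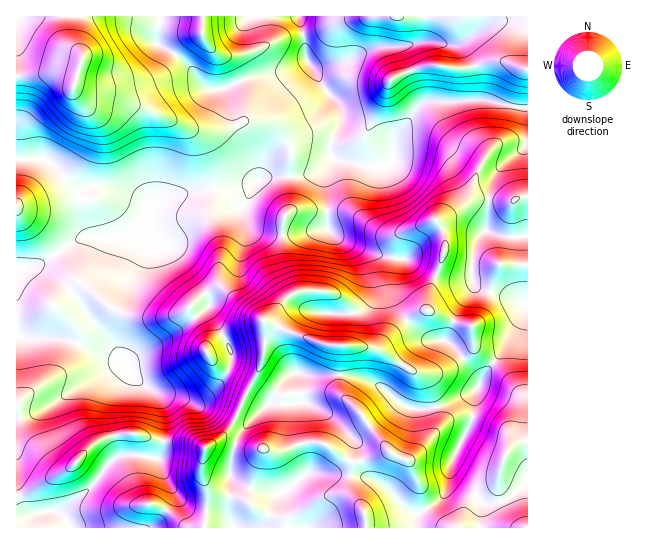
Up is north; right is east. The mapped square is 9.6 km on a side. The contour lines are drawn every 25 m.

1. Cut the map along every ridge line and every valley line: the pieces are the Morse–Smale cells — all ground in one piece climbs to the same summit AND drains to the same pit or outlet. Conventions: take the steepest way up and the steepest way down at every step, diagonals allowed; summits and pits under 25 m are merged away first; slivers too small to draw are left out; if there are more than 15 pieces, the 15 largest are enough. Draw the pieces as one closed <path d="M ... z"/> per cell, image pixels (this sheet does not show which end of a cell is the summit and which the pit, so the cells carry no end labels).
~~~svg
<path d="M487 100l-58 1-7 3-5 3-21 30-3 6 0 18-6 4-16 3-30-7-8-4-11 12-19 7-29 0-12 3-19 10-6 2-35-2-29 7-16 7-6 6-4 10 0 14-28 6-25-3-11 1-45 28-8 3-13 0-1 150 19-5 16-8 27-18 39-22 10 0 7-8 39-22 34-27 24 42 1 9-5 15-18 21-10 5-12 1 10 4 22 0 22 11 10 3 22-16 28 0-2-30 15 3 29-1 16 2 18 7 24 20 13 5 25-2 36-16 13-22 15-19 25-45 0-68-22 0-21-7 7-49 7-12 20-17 8-9 1-34-17-2z"/><path d="M159 16l-143 1 0 141 27 1 10 5 22 24 8 2-3 3 0 14 4 18 7 11 28 3 24-4 5-2-1-14 4-10 14-10 37-10 41 0 19-10 12-3 29 0 19-7 10-10-3-12 12-26 0-11-2-7-15-16-17-26-29 12-28 4-27 12-14 0-10-8-14-20-28-18z"/><path d="M527 16l-226 0 4 41 19 30 15 16 2 7 0 11-12 26 2 8 10 6 30 7 16-3 6-4 0-18 3-6 21-30 12-6 58-1 24 7 16 1z"/><path d="M303 373l-4 1 2 29-32 1-29 29-7 16-4 25 8 9 16 6 25 4 9-4 18-14 6-3 50 4 10 3 15 8 17 20 14 8 20-12 6-6 4-8 6-32 19-36 3-30-36 16-25 2-13-5-24-20-18-7-16-2-29 1z"/><path d="M126 364l-17 5-31 18-27 18-16 8-19 6 0 67 3 13 10 14 5 2 27-4 25-19 19-25 14-11 16-1 20 4 5-2 5-23 0-20-4-15-6-7-20-13z"/><path d="M527 305l-24 45-20 27-8 16-3 28-19 36-6 32-10 14-21 12 1 13 111-1z"/><path d="M158 392l-2 1 5 6 4 15-1 31-5 14 5 16 8 14 1 8-10 20-11 10 79 1-3-13 3-20 0-34 9-28 12-14-33-14-22 0-14-6z"/><path d="M299 16l-138 0-4 27 28 18 21 27 17 1 27-12 28-4 29-12z"/><path d="M135 455l-10 0-11 4-28 33-25 19-27 4-5-2-10-14-2-12-1 40 135 1 14-15 7-12 1-8-9-18-5-16z"/><path d="M315 472l-10 3-28 20-8 24-8 9 155-1 0-13-13-7-21-23-21-8z"/><path d="M43 159l-27 0 1 109 13 0 8-3 35-22 18-8-7-10-4-18 0-14 3-3-8-2-22-24z"/><path d="M207 308l-34 27-39 22-6 6 0 3 7 12 24 15 34 8 16-6 18-21 5-19-12-26z"/><path d="M527 136l-2 10-26 23-8 16-6 45 21 7 22-2z"/><path d="M231 477l-3 38 4 12 27 1 6-3 4-6 10-25-34-7z"/>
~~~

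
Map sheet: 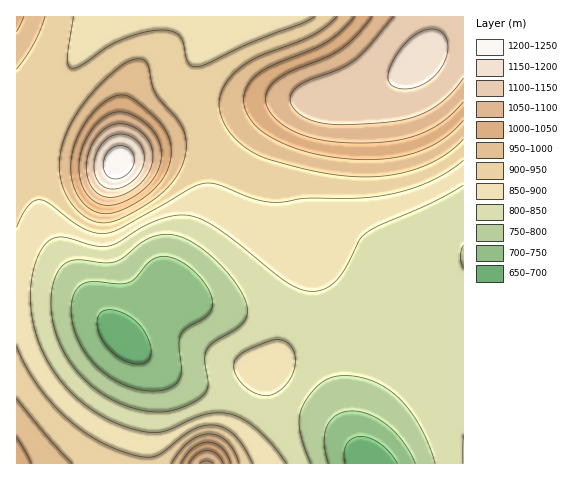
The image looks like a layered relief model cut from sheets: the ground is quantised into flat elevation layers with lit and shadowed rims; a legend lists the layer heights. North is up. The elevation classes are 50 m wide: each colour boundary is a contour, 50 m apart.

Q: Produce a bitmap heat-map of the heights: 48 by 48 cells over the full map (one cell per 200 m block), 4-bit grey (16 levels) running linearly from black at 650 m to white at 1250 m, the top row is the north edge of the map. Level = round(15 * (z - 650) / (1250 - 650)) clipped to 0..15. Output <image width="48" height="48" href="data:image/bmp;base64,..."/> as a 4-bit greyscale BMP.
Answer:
<image width="48" height="48" href="data:image/bmp;base64,Qk32BAAAAAAAAHYAAAAoAAAAMAAAADAAAAABAAQAAAAAAIAEAAATCwAAEwsAABAAAAAAAAAAAAAAABEREQAiIiIAMzMzAERERABVVVUAZmZmAHd3dwCIiIgAmZmZAKqqqgC7u7sAzMzMAN3d3QDu7u4A////AJmIiHd3d2ZneKu7mHZlVUQyIRABEiNEVZmIh3d2ZmZmd4mph2ZVVEMyIRERIjNEVZiId3dmZmZWZniYd2VVVEMyIRESIzREVYiHd2ZmVVVVVmd3dlVVREMyIiIiIzREVYh3dmZVVVRERVZmZVVVREMzIiIjM0REVYd3ZmVVREREREVVVVVVREMzMiMzNEREVXd2ZlVURDMzM0REVVVVVEQzMzMzREREVXdmZVREMzMzMzRERVVVVERDMzM0REREVXdmVURDMyIiIzNERVVVVUREQ0REREREVXZlVEMzIiIiIjNEVVVmVVREREREREREVWZlVEMyIhESIjNEVVZmZVRERERERERERGZVRDMiERESIjNEVVVmVVRERERERERERGZVQzIhERESIzNERVVVVVVERERERERERGVUQzIhERESIjM0REVVVVVURERERERERGVUQyIREREiIjMzNERFVVVVVURERERERGVUMyIREREiIiIzM0REVVVVVVVERERERGVUMyIRESIiIiIjM0REVVVVVVVERERERGVEMyIiIiIiIiIjM0RFVVVVVVVURERERGVEMyIiIiIiIiIjNERFVVVVVVVURERERGVUQzMjMyIiIiIzNERVVVVVVVVURERERGVUQzMzMzIiIiMzREVVVVVVVVVURERERGVUREREQzMiIjM0RFVVVVVVVVVVRERERGVVREREREMzMzNERVVVVVVVVVVVRERERGZVVVVVVUQzM0REVVVWZmZVVVVVRERERGZVVVZmZVRERERFVVVmZmZlVVVVVERERGZmZmd3dmVUREVVVWZmZmZmVVVVVURERGZmZniIiHZlVVVVZmZmZmZmZmVVVVVERGZmZ4maqYh2ZVVmZmZmZmZmZmZmVVVVRGZmd4qru6mHZmZmZmZmZmZmZmZmZmVVVXZneJrM3LqYd2ZmZmZ3d3d3d3d3dmZlVXd3eJvN7dyph3ZmZ3d3d3d3d3d3d3dmZXd3eKve7uy6iHd3d3d3d3iIiIiIiId3Znd3eKve7u26mHd3d3d3iIiImZmZmIiHdnd3eJvN7u26mHd3d3iIiJmZmZmZmZmIh3d3eJrN3dy6mHd3d4iJmZqqqqqqqqmZiHd3eIq8zMupiHd3eIiZmqq7u7u7uqqpmHd3d4mru7qpiHd3iImaqru7u7u7u7uqmXd3d4iaqqmYh3d3iJmqu7zMzMzMzLu7qXd2d3iJmZmId3d3iJmqu8zMzMzMzMy7und2Z3eImZiHd3d3iJmqu8zMzMzMzMzMu3d2Znd4iIiHd3d3iJmqu7zMzMzM3dzMy3d3Zmd3iIh3d2Z3eImaqru7zMzM3d3czHd3ZmZ3eIh3dmZnd4iZmqq7u8zM3d3dzId3ZmZnd3d3dmZmZ3eIiZmqq7zMzd3dzIh3dmZmd3d3dmZmZmd3iImZqrvMzd3dzIh3dmZmZmd3dmZmZmZnd3iJmqu8zN3dzJiHdmZmZmZmZmZlVWZmZnd4iaq7zMzczJiHdmZlVVVmZmVVVVVmZmZ3iJqrvMzMzA=="/>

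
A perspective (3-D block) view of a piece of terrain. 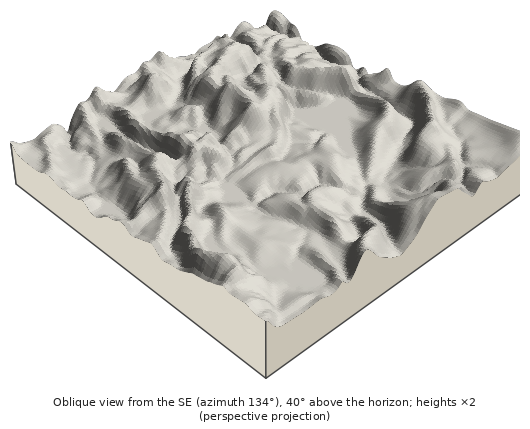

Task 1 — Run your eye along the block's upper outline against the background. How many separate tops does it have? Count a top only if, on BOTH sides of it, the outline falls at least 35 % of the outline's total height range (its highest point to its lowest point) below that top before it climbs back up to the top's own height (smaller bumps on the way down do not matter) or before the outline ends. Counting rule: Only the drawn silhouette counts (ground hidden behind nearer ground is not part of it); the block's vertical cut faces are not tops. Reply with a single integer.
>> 1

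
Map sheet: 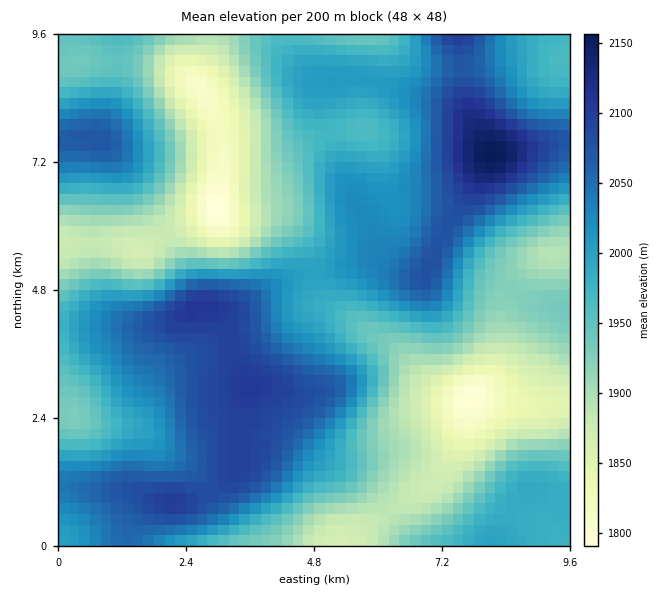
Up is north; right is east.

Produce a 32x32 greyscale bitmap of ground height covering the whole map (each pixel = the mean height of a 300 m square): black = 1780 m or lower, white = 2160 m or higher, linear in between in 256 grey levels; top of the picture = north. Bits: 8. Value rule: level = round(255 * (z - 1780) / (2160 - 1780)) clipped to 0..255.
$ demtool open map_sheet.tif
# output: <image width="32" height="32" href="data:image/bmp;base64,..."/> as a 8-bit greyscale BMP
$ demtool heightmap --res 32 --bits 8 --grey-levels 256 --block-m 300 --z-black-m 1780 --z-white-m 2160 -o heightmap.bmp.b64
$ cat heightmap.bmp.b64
<image width="32" height="32" href="data:image/bmp;base64,Qk02CAAAAAAAADYEAAAoAAAAIAAAACAAAAABAAgAAAAAAAAEAAATCwAAEwsAAAABAAAAAAAAAAAAAAEBAQACAgIAAwMDAAQEBAAFBQUABgYGAAcHBwAICAgACQkJAAoKCgALCwsADAwMAA0NDQAODg4ADw8PABAQEAAREREAEhISABMTEwAUFBQAFRUVABYWFgAXFxcAGBgYABkZGQAaGhoAGxsbABwcHAAdHR0AHh4eAB8fHwAgICAAISEhACIiIgAjIyMAJCQkACUlJQAmJiYAJycnACgoKAApKSkAKioqACsrKwAsLCwALS0tAC4uLgAvLy8AMDAwADExMQAyMjIAMzMzADQ0NAA1NTUANjY2ADc3NwA4ODgAOTk5ADo6OgA7OzsAPDw8AD09PQA+Pj4APz8/AEBAQABBQUEAQkJCAENDQwBEREQARUVFAEZGRgBHR0cASEhIAElJSQBKSkoAS0tLAExMTABNTU0ATk5OAE9PTwBQUFAAUVFRAFJSUgBTU1MAVFRUAFVVVQBWVlYAV1dXAFhYWABZWVkAWlpaAFtbWwBcXFwAXV1dAF5eXgBfX18AYGBgAGFhYQBiYmIAY2NjAGRkZABlZWUAZmZmAGdnZwBoaGgAaWlpAGpqagBra2sAbGxsAG1tbQBubm4Ab29vAHBwcABxcXEAcnJyAHNzcwB0dHQAdXV1AHZ2dgB3d3cAeHh4AHl5eQB6enoAe3t7AHx8fAB9fX0Afn5+AH9/fwCAgIAAgYGBAIKCggCDg4MAhISEAIWFhQCGhoYAh4eHAIiIiACJiYkAioqKAIuLiwCMjIwAjY2NAI6OjgCPj48AkJCQAJGRkQCSkpIAk5OTAJSUlACVlZUAlpaWAJeXlwCYmJgAmZmZAJqamgCbm5sAnJycAJ2dnQCenp4An5+fAKCgoAChoaEAoqKiAKOjowCkpKQApaWlAKampgCnp6cAqKioAKmpqQCqqqoAq6urAKysrACtra0Arq6uAK+vrwCwsLAAsbGxALKysgCzs7MAtLS0ALW1tQC2trYAt7e3ALi4uAC5ubkAurq6ALu7uwC8vLwAvb29AL6+vgC/v78AwMDAAMHBwQDCwsIAw8PDAMTExADFxcUAxsbGAMfHxwDIyMgAycnJAMrKygDLy8sAzMzMAM3NzQDOzs4Az8/PANDQ0ADR0dEA0tLSANPT0wDU1NQA1dXVANbW1gDX19cA2NjYANnZ2QDa2toA29vbANzc3ADd3d0A3t7eAN/f3wDg4OAA4eHhAOLi4gDj4+MA5OTkAOXl5QDm5uYA5+fnAOjo6ADp6ekA6urqAOvr6wDs7OwA7e3tAO7u7gDv7+8A8PDwAPHx8QDy8vIA8/PzAPT09AD19fUA9vb2APf39wD4+PgA+fn5APr6+gD7+/sA/Pz8AP39/QD+/v4A////AJedqbW4s6qglol8cWpkWUk+OjxDT11qdH2HkJGOiYaGnKOut73AxMO6r6GQgHRmVEdCQURKT1ZgbXyIjYuJh4iorre/xczV1s/Gv7GgkH1pXFZRTElHRktYanyHi4uJirG2vMTJzNDQzMvNyb6umYR4cmdZTkdBQEhYbH+LjYuJrK6zur+9u73CydHSzMCsmY2Fd2VVS0Q+PUdacYKIhoKVlZqjqqiosb3J0tTQyLellol6Z1lQSD41NkNZa3NzcXl5f4yVmJ+xwcrR09HLwLGfjHhkV1BHOSolLT1MUlRZaGhygYyUoLTFzNHT0czHvq+af2VUS0IxHhccKDI2OD5mZ3SGk5umuMfO0tXU0MzIv6+ScFZIPSoVDBEcJSosL2pufZGepa68yc7T2NjV0cvHvqaCYUs9KxcLDRgkKy4xcnqJm6iutL/IztTY2NTOxsK8qYtpUEM5KhsXHyszOD17iJaksLW5wMfM09XRysG4saeXgGhVT05IOi8wOD9ETISUoay3vcHHys3S0ci8sKeekX9wZV5gZGFVSENHTFJZiZmlsbzEzNPT0tPPwrGimZGDdG1tcXh9d2dYUlRZXWOHl6Sut8DM2Nza19DAq5mPiYB5e4ONmJqMdWJbXWFlaHmIlZubobLI1tfSyr2pmI6LiYqSnaq2s51/aGBhY2ZnYW53dm5ugp+0t7KvrKSak5KWm6OsucbCqIZtY2BeXF1MU1hTSEdXbnx7eH6JkpSTlJujqK23xMeykHRlXVRPUEJGR0E7O0RNTERBTmN2gIaOmaOoqq68x72ggm5gVU1NQ0dIRUJBQj8xIB0uSF1qdoeYo6emp7PExbOahHNmXFdSVlhXVE9HOiIODiRAU15uhpukpaOirb/IxLWikIJ0am1tb3FvZFQ+IAoNJ0NUXW6JnqWjoKGru8nQzcCun5GGjIqLj41+ZkoqERIrRVZhco2eop+doau7zdvi3My7raGmpamro5B1VzYbFipFWWV2jJmZlpadq77T5vPz5NHCtrm7vryulnpcOiAZKkVca3iFjIuIipSnv9fr+fvw3s/EwMPEvqySdlc3IBwrRV5we4CBf32CjqO91+r19OjZzsa0uLq1o4hqSi4cHS5GYXeDhYJ9fYWSpb3W5+rh0cG4tZmhpqKSeFc3HxcgNE5qgo6QjYiJkZyqvtPg3Mu2pZ2cfYOJiX5nRSQUFiY/XHeLlZeXlZaZn6m5ytLKuaWUi4psbnJ1cF08IBghM0xnfo6WmJiYl5aYoLHAxLytnI2CgGtqbnFuXkQwLjRCWG5/io+PjYuJh4yasMLFuaiYi4B9cHB0eXdsWk5JSE5ecHt/f3x4dHJ1gpu5z9C+p5eLg4A="/>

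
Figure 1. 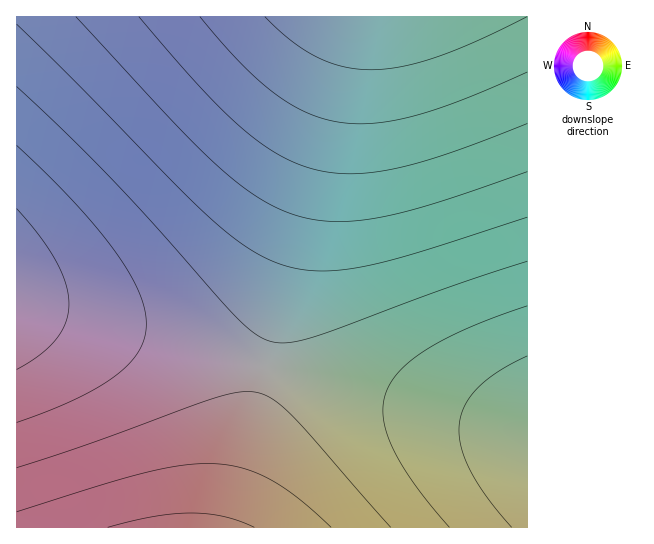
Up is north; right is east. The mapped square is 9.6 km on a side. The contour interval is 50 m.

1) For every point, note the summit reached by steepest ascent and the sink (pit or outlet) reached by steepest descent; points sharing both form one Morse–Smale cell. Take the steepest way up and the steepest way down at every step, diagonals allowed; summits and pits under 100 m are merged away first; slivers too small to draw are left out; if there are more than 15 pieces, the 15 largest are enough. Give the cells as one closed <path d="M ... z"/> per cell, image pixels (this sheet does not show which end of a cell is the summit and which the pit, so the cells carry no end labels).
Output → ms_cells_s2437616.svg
<path d="M353 16l-336 0-1 287 249 64 64-252z"/><path d="M527 16l-174 1-88 346 1 5 262 65z"/><path d="M17 304l-1 223 207 1 42-161z"/><path d="M270 368l-6 1-39 159 303-1-1-94z"/>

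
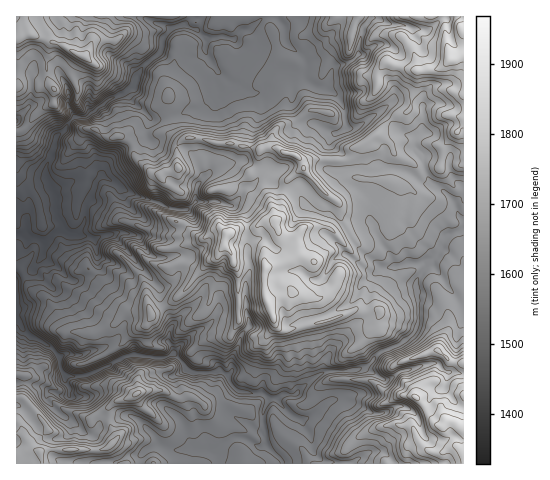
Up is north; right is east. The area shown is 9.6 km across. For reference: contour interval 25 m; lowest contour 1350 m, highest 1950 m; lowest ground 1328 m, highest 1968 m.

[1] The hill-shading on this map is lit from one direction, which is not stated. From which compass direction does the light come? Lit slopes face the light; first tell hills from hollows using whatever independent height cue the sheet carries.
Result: NE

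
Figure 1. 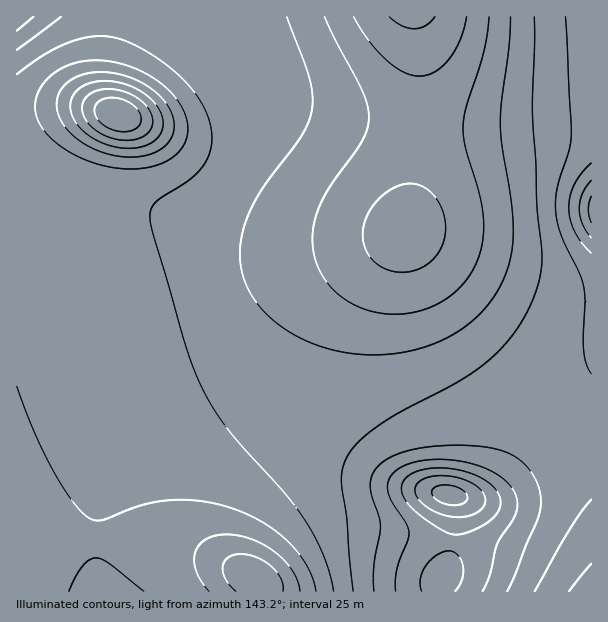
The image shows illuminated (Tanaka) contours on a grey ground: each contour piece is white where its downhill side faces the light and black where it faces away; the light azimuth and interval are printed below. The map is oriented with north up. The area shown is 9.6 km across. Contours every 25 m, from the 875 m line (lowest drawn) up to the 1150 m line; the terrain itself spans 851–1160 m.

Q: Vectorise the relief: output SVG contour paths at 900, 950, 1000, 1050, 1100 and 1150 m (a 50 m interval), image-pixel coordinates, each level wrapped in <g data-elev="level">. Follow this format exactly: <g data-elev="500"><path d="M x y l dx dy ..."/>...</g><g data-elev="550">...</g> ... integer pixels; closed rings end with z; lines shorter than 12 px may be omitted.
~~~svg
<g data-elev="900"><path d="M120 140l-19-7-8-5-7-8-3-7-1-8 3-6 5-5 14-5 18 2 16 8 11 11 4 12-2 6-2 4-12 7z"/></g><g data-elev="950"><path d="M209 591l-8-10-5-11-2-9 1-9 4-7 8-6 9-4 11-1 12 2 13 3 23 13 10 9 8 10 5 10 2 10"/><path d="M396 272l-15-5-12-11-6-14 1-17 7-16 13-15 17-9 15-1 13 7 11 13 5 17-1 18-6 14-11 11-14 7z"/><path d="M119 156l-17-4-16-7-13-10-10-12-6-12 0-12 5-10 10-10 11-4 13-3 14 1 13 2 14 5 13 8 11 9 7 10 5 10 1 9-1 9-6 9-9 7-11 4-13 2z"/><path d="M467 17l-7 24-11 18-8 8-7 5-15 4-17-5-16-12-18-20-14-22"/></g><g data-elev="1000"><path d="M569 591l22-27"/><path d="M17 74l27-19 22-12 23-6 21 0 24 7 27 17 23 19 16 21 8 15 3 13 1 14-3 12-6 11-9 10-34 22-6 6-4 11 3 18 33 115 17 42 12 21 14 20 55 61 21 28 18 35 7 18 4 18"/><path d="M510 17l-1 30-9 72 2 24 8 52 3 30-1 27-7 24-9 17-11 16-14 13-16 12-18 9-20 6-21 4-22 2-23-2-22-4-21-8-19-9-16-12-15-15-10-15-6-17-2-13 0-15 4-17 5-15 15-27 38-51 7-13 3-12 0-15-3-17-22-61"/></g><g data-elev="1050"><path d="M507 591l32-75 2-15-3-15-4-10-7-9-8-7-9-6-21-6-33-3-28 2-26 5-18 9-11 12-2 7-1 9 9 29 1 9-6 37 0 27"/><path d="M17 31l16-14"/><path d="M565 17l6 118-2 17-12 36-1 22 5 24 18 38 4 13 2 15-1 50 2 13 5 11"/></g><g data-elev="1100"><path d="M455 591l7-12 1-12-1-6-4-6-5-3-4-1-12 4-11 11-6 13 2 12"/><path d="M452 534l9 0 12-4 12-6 9-7 5-7 2-7-2-8-3-6-8-7-9-5-12-5-14-3-25 0-11 2-9 5-5 6-2 6 2 7 4 8 19 17 17 10z"/><path d="M591 180l-9 14-3 15 3 15 9 14"/></g><g data-elev="1150"><path d="M446 504l9 1 7-1 5-4 0-5-6-6-8-3-10-1-9 3-2 4 1 5 6 4z"/></g>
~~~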